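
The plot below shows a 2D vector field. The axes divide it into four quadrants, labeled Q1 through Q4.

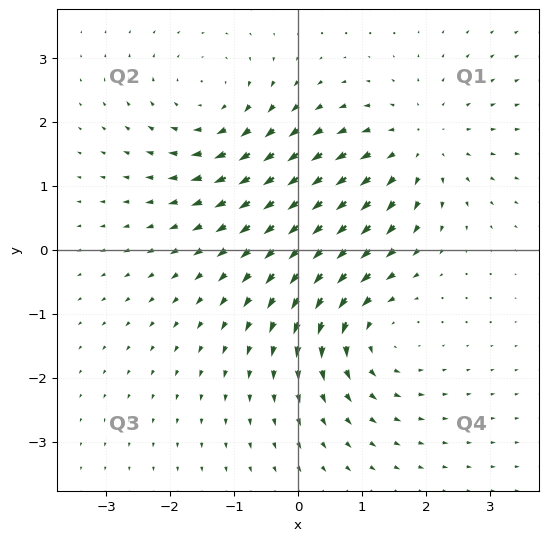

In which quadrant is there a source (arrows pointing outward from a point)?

Q1

The source sits at approximately (1.9, 1.6), which lies in quadrant Q1. The divergence there is about +4, positive as expected for a source.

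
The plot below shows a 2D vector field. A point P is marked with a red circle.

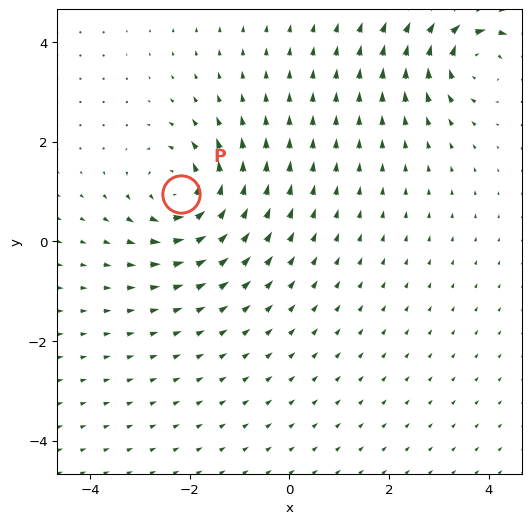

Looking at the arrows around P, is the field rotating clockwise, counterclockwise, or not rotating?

Near P at (-2.2, 0.9) the arrows circulate counterclockwise. The curl (z-component) there is about +5; positive curl means counterclockwise rotation.

counterclockwise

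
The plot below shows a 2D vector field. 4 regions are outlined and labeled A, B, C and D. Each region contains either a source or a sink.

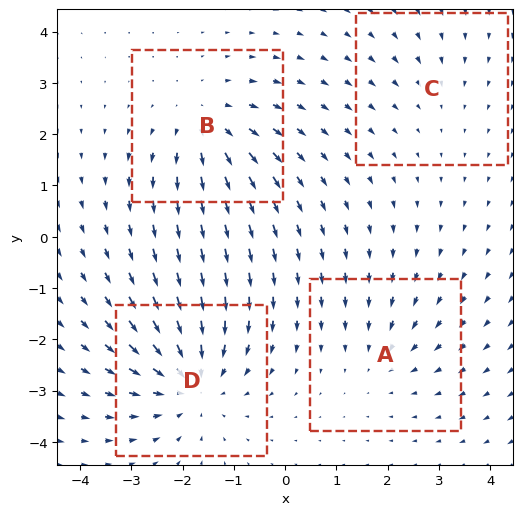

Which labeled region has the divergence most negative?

D

Divergence at each region's feature centre — A: about -3, B: about +4, C: about -2, D: about -6. Region D is most negative.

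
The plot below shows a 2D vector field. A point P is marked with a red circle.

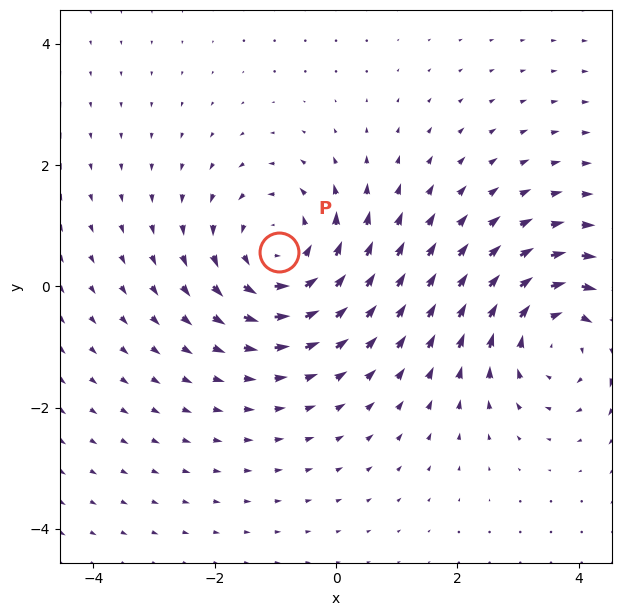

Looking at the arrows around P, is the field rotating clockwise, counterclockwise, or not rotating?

Near P at (-0.9, 0.6) the arrows circulate counterclockwise. The curl (z-component) there is about +4; positive curl means counterclockwise rotation.

counterclockwise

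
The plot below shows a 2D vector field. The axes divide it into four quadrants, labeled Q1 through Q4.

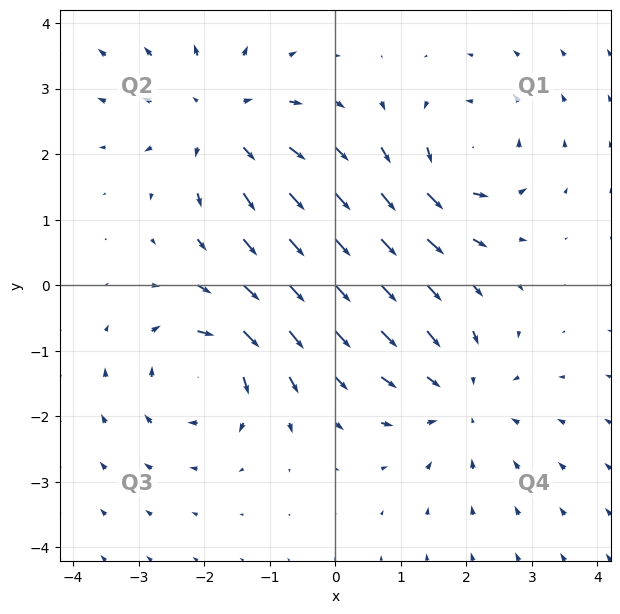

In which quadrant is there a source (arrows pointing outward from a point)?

The source sits at approximately (-1.7, 2.5), which lies in quadrant Q2. The divergence there is about +3, positive as expected for a source.

Q2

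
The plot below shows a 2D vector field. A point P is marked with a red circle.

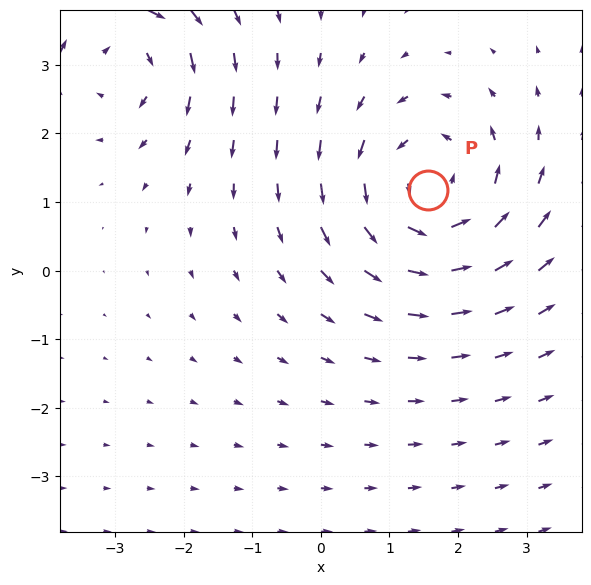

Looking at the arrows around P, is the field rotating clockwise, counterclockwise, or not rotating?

counterclockwise

Near P at (1.6, 1.2) the arrows circulate counterclockwise. The curl (z-component) there is about +5; positive curl means counterclockwise rotation.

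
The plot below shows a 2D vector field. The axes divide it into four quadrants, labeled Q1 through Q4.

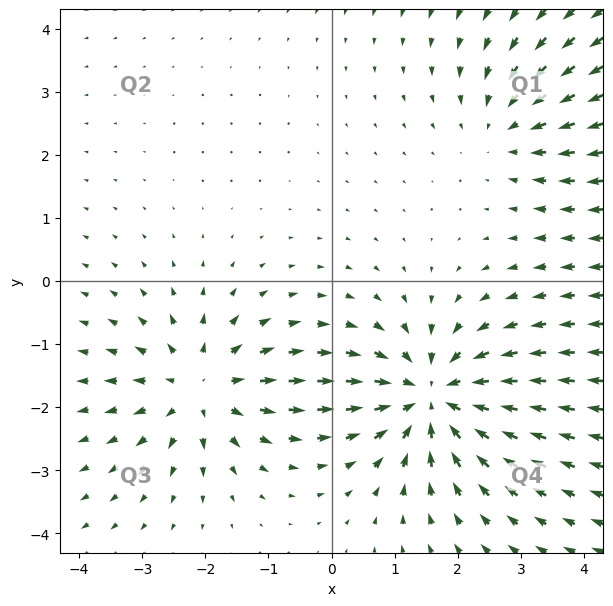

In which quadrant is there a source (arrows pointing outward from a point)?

The source sits at approximately (-2.1, -1.7), which lies in quadrant Q3. The divergence there is about +4, positive as expected for a source.

Q3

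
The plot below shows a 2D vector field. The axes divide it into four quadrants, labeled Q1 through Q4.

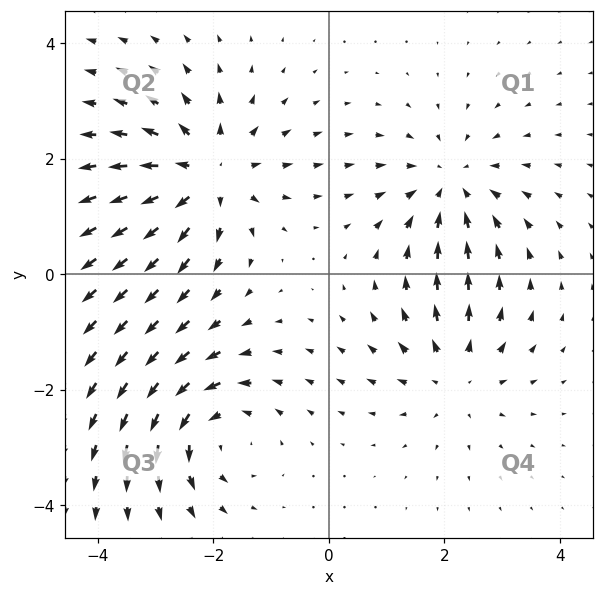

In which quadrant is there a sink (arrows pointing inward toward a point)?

The sink sits at approximately (2.1, 1.5), which lies in quadrant Q1. The divergence there is about -4, negative as expected for a sink.

Q1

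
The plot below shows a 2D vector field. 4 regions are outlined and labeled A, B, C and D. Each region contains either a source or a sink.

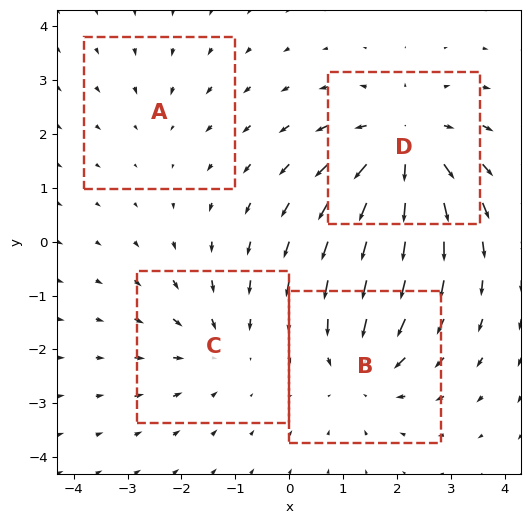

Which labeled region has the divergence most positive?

D

Divergence at each region's feature centre — A: about -2, B: about -4, C: about -3, D: about +6. Region D is most positive.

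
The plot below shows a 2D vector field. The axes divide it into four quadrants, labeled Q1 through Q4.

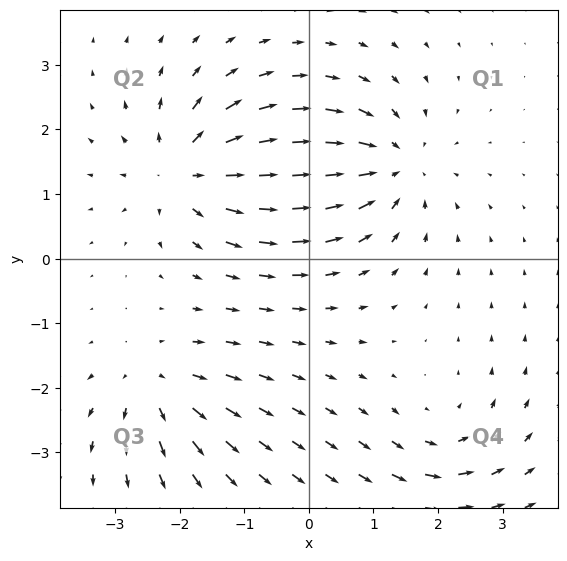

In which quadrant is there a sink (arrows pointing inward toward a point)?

The sink sits at approximately (1.3, 1.4), which lies in quadrant Q1. The divergence there is about -4, negative as expected for a sink.

Q1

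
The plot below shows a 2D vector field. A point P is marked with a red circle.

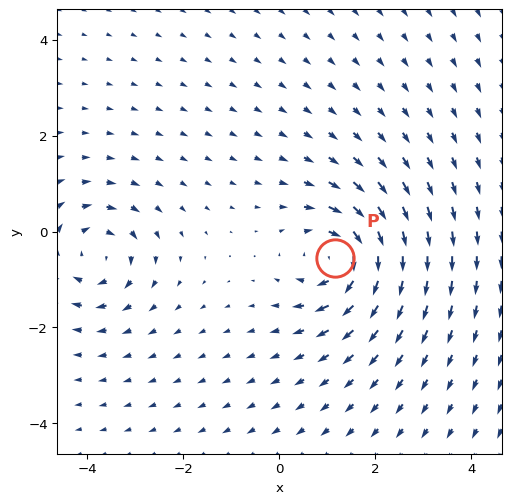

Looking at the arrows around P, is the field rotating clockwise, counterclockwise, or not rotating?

clockwise

Near P at (1.2, -0.5) the arrows circulate clockwise. The curl (z-component) there is about -6; negative curl means clockwise rotation.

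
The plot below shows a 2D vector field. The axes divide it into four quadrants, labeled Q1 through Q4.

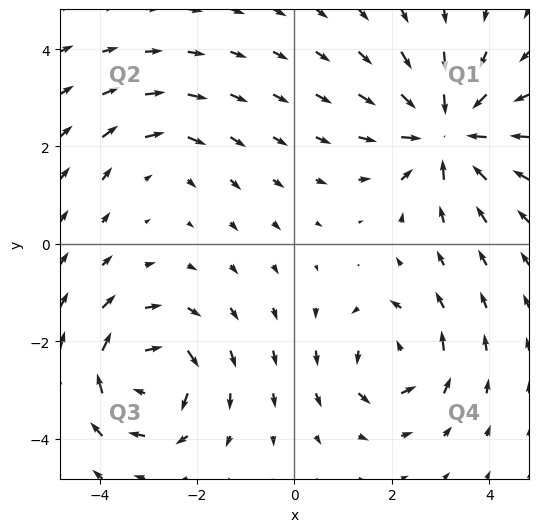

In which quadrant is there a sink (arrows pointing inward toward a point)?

The sink sits at approximately (3.1, 2.3), which lies in quadrant Q1. The divergence there is about -5, negative as expected for a sink.

Q1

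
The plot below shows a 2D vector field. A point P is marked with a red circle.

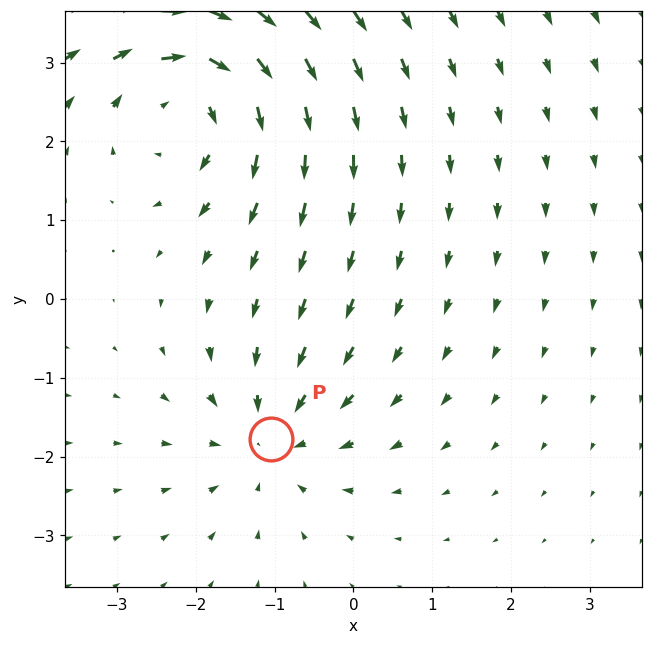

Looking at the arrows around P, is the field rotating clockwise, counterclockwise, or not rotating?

Near P at (-1.0, -1.8) the arrows show no circulation. The curl there is ≈0.

not rotating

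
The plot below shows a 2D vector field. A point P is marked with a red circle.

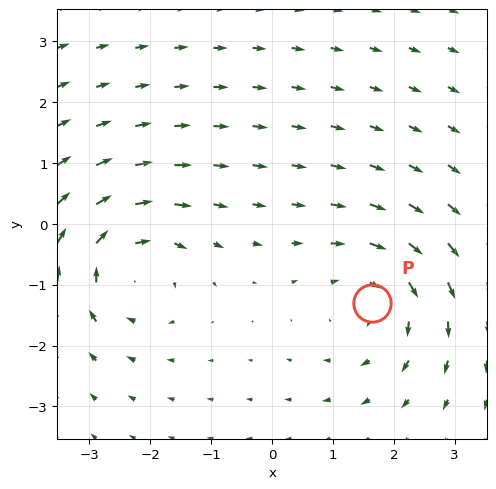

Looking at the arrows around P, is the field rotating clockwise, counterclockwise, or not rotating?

Near P at (1.6, -1.3) the arrows circulate clockwise. The curl (z-component) there is about -4; negative curl means clockwise rotation.

clockwise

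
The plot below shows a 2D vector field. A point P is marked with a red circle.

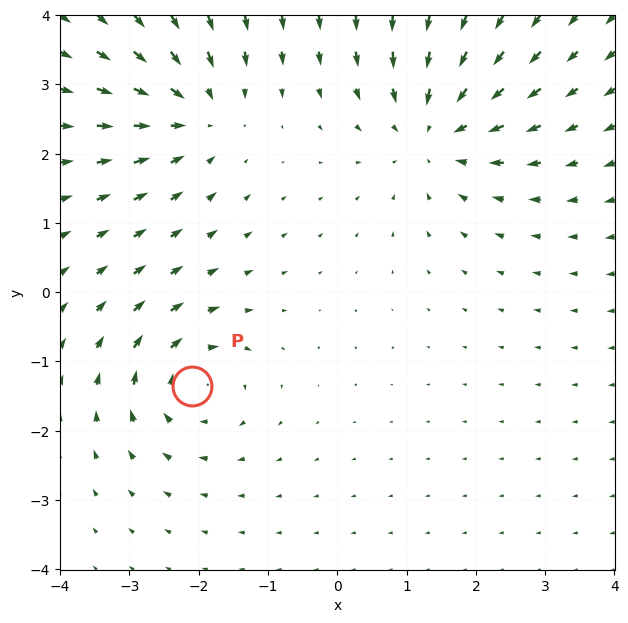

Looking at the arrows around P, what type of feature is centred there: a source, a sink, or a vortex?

At P (-2.1, -1.4) the arrows circulate clockwise. Divergence ≈0, curl about -4 — near-zero divergence with nonzero curl is a vortex.

vortex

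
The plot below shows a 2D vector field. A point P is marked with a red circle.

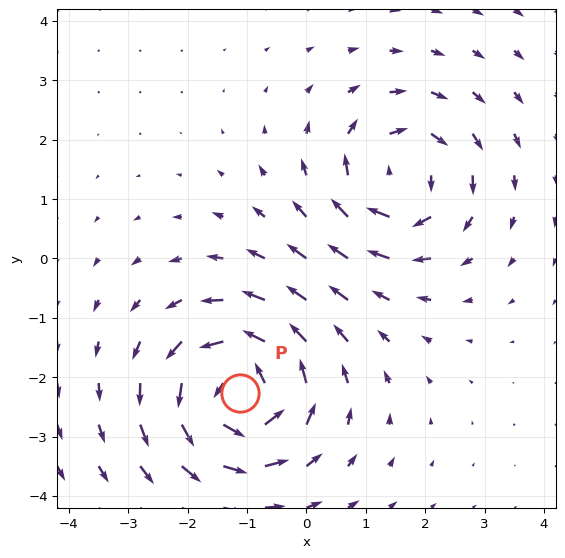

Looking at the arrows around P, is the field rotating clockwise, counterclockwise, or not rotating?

counterclockwise

Near P at (-1.1, -2.3) the arrows circulate counterclockwise. The curl (z-component) there is about +5; positive curl means counterclockwise rotation.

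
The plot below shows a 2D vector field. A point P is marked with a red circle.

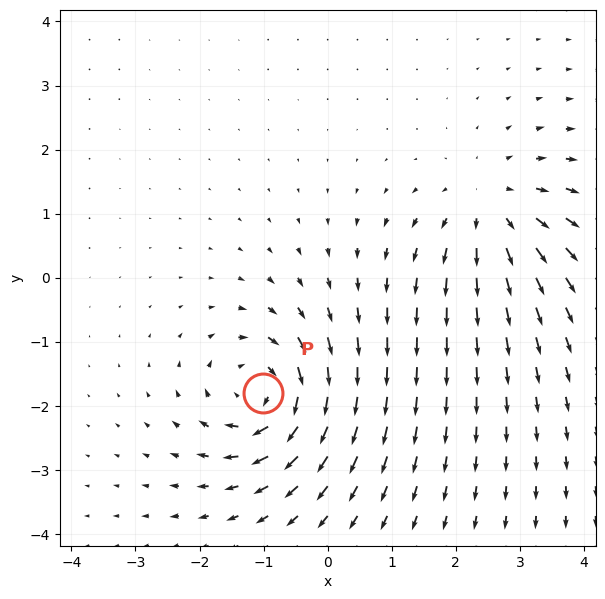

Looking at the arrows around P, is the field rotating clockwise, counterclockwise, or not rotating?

clockwise

Near P at (-1.0, -1.8) the arrows circulate clockwise. The curl (z-component) there is about -5; negative curl means clockwise rotation.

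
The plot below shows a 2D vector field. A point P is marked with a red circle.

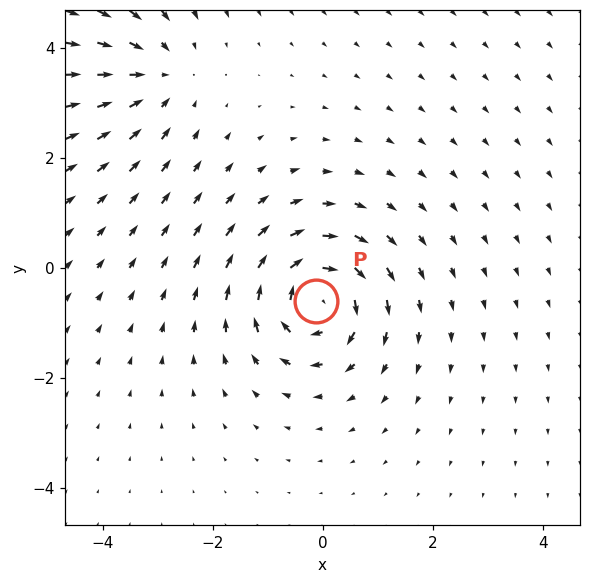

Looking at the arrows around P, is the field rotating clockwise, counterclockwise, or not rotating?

Near P at (-0.1, -0.6) the arrows circulate clockwise. The curl (z-component) there is about -6; negative curl means clockwise rotation.

clockwise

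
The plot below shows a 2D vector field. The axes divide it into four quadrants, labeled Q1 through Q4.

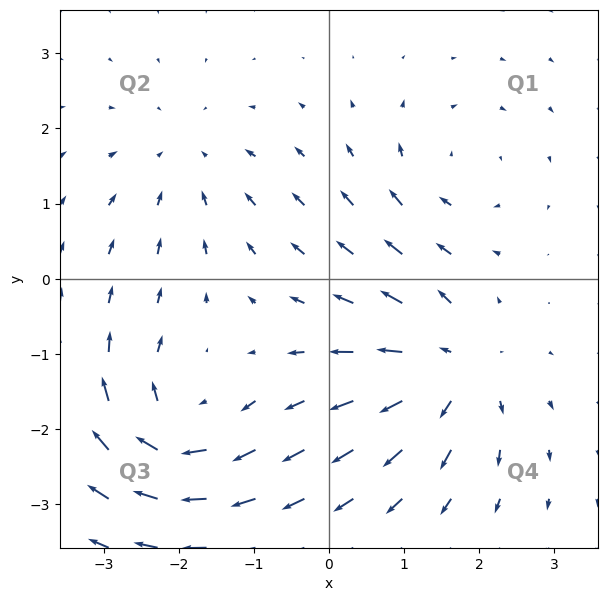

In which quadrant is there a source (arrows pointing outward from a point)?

Q4

The source sits at approximately (1.6, -1.2), which lies in quadrant Q4. The divergence there is about +6, positive as expected for a source.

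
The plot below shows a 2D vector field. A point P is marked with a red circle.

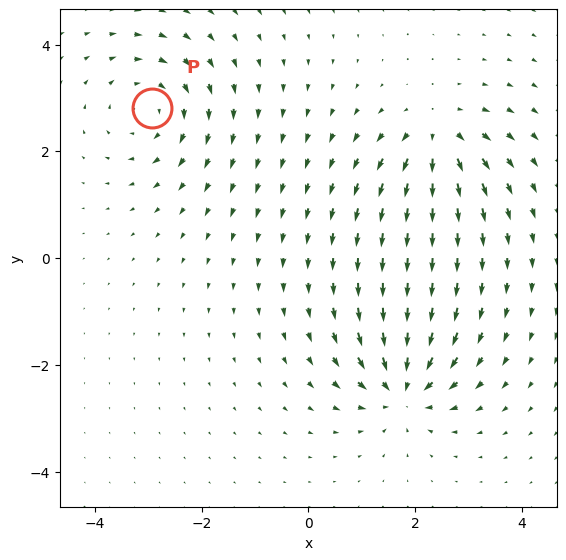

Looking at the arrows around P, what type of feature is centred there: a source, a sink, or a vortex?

vortex

At P (-2.9, 2.8) the arrows circulate clockwise. Divergence ≈0, curl about -5 — near-zero divergence with nonzero curl is a vortex.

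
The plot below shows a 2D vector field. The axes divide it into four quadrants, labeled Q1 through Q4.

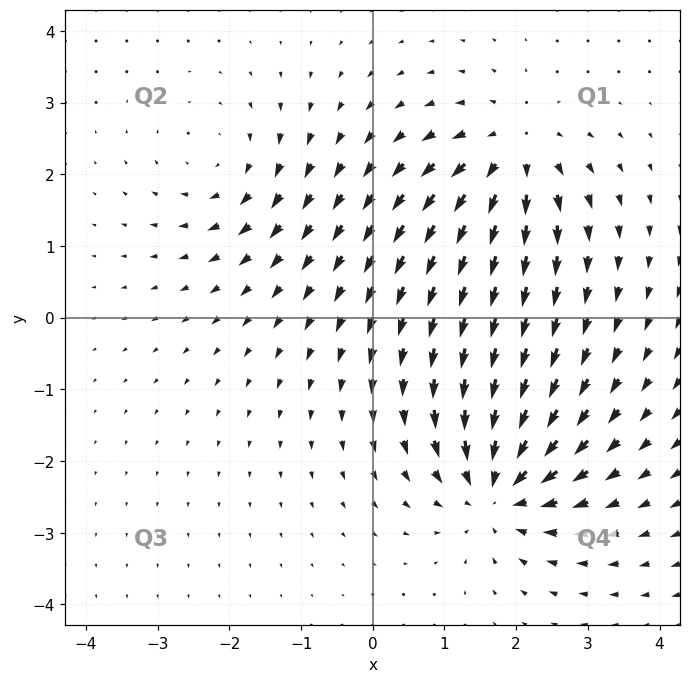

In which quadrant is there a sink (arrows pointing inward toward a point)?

Q4

The sink sits at approximately (1.7, -2.4), which lies in quadrant Q4. The divergence there is about -6, negative as expected for a sink.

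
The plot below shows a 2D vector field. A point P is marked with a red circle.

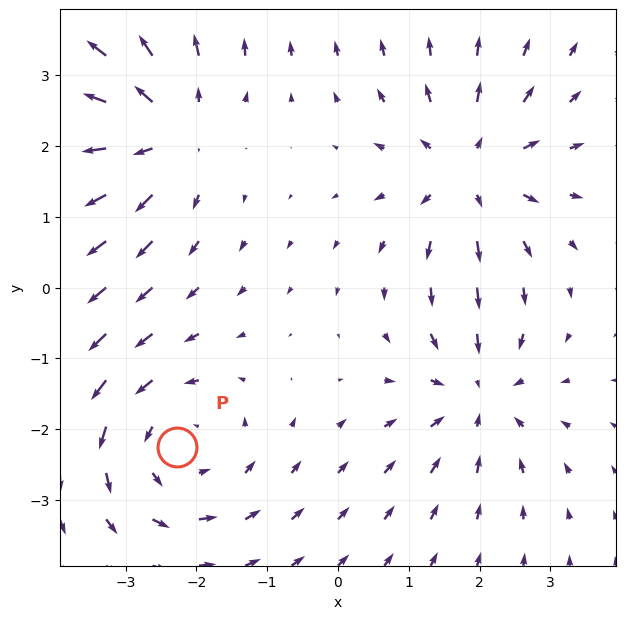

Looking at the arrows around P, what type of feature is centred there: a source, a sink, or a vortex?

vortex

At P (-2.3, -2.3) the arrows circulate counterclockwise. Divergence ≈0, curl about +3 — near-zero divergence with nonzero curl is a vortex.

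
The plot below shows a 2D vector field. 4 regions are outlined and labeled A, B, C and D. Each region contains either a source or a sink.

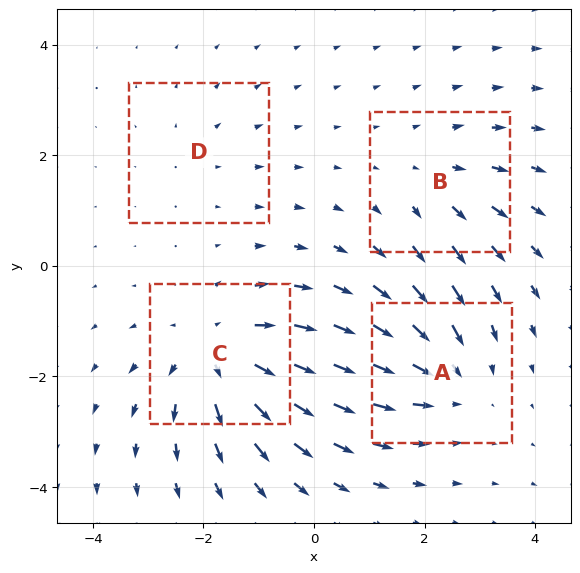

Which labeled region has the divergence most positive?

Divergence at each region's feature centre — A: about -4, B: about +3, C: about +5, D: about +2. Region C is most positive.

C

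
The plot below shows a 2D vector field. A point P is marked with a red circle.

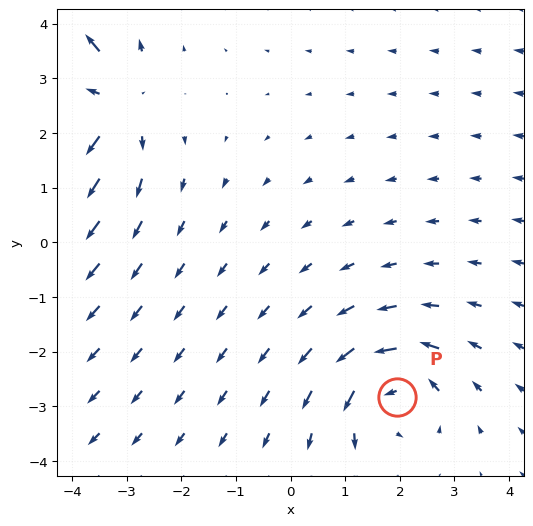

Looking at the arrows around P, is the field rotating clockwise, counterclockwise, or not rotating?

counterclockwise

Near P at (2.0, -2.8) the arrows circulate counterclockwise. The curl (z-component) there is about +4; positive curl means counterclockwise rotation.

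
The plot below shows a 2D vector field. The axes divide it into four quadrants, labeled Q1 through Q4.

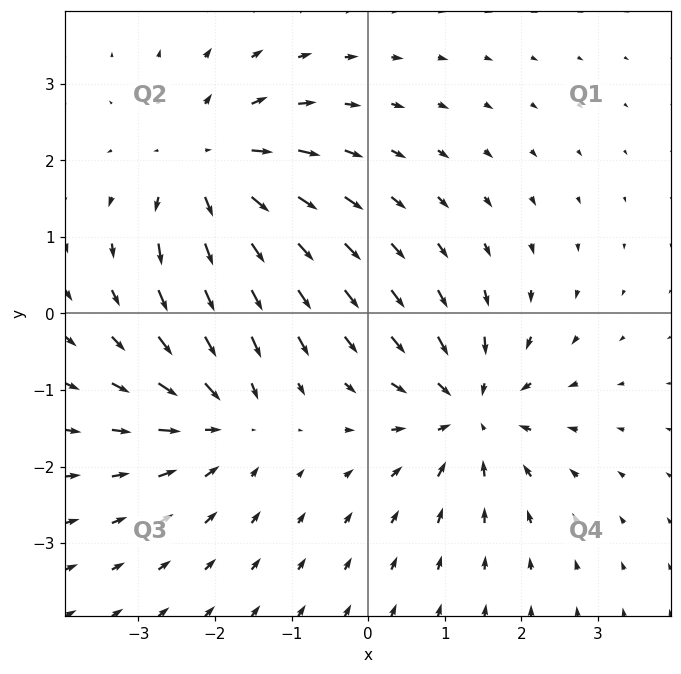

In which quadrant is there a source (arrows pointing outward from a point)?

The source sits at approximately (-2.1, 1.9), which lies in quadrant Q2. The divergence there is about +5, positive as expected for a source.

Q2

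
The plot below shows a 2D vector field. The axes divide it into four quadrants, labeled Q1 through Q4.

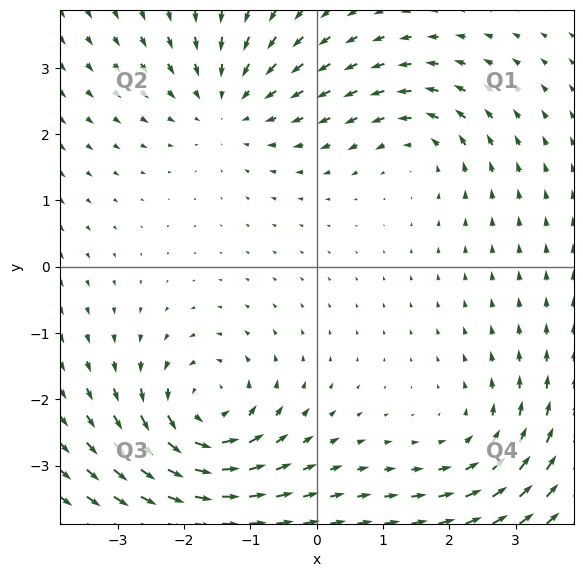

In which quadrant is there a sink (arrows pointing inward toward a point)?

The sink sits at approximately (-1.3, 2.5), which lies in quadrant Q2. The divergence there is about -3, negative as expected for a sink.

Q2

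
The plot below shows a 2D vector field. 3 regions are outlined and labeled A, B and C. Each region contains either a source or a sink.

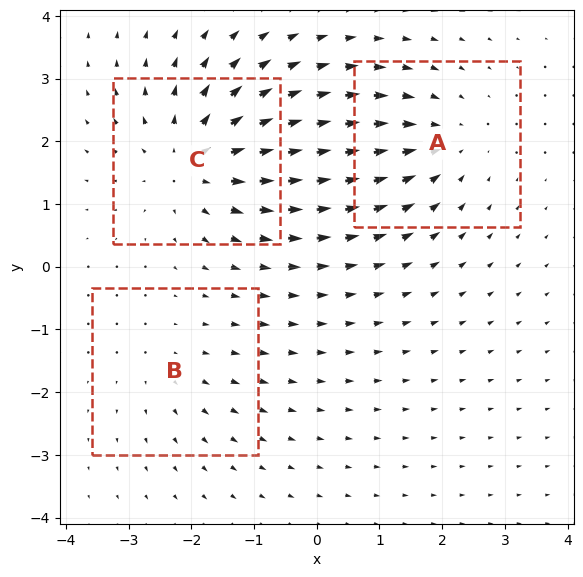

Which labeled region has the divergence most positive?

Divergence at each region's feature centre — A: about -3, B: about +2, C: about +4. Region C is most positive.

C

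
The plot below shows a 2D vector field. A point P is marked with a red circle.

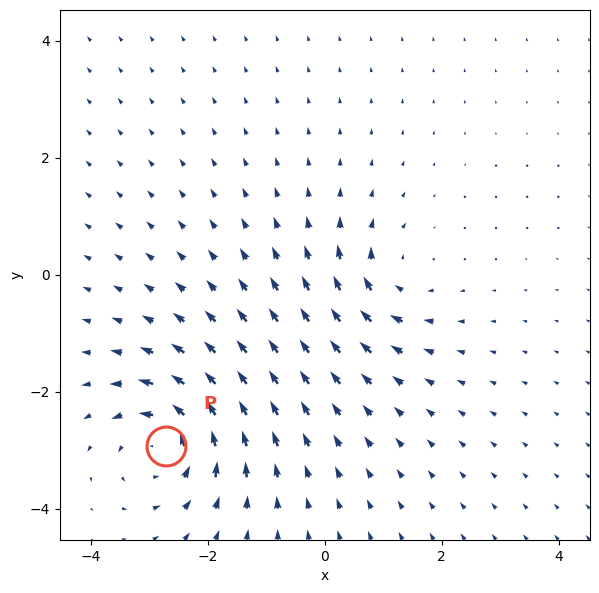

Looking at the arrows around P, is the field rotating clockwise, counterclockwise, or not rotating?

Near P at (-2.7, -2.9) the arrows circulate counterclockwise. The curl (z-component) there is about +6; positive curl means counterclockwise rotation.

counterclockwise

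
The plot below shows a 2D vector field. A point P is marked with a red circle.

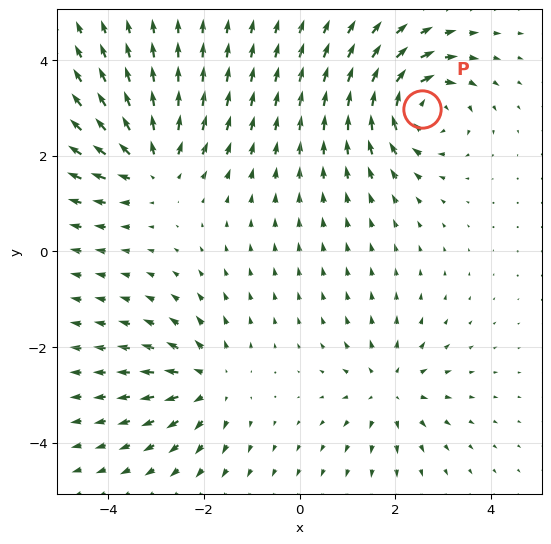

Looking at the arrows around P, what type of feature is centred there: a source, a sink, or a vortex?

vortex

At P (2.6, 3.0) the arrows circulate clockwise. Divergence ≈0, curl about -6 — near-zero divergence with nonzero curl is a vortex.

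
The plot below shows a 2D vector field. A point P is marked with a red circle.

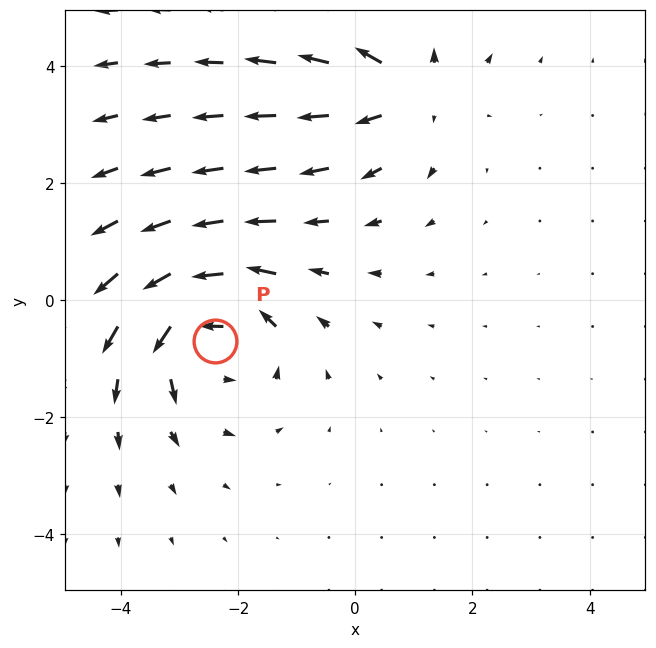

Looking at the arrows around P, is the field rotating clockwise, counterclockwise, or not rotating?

Near P at (-2.4, -0.7) the arrows circulate counterclockwise. The curl (z-component) there is about +5; positive curl means counterclockwise rotation.

counterclockwise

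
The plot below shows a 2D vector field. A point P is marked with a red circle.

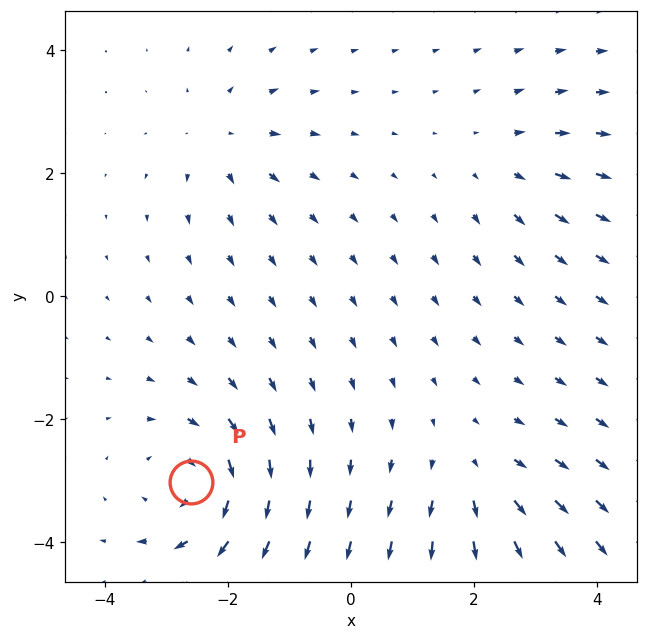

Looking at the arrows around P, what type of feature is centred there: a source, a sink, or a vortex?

At P (-2.6, -3.0) the arrows circulate clockwise. Divergence ≈0, curl about -5 — near-zero divergence with nonzero curl is a vortex.

vortex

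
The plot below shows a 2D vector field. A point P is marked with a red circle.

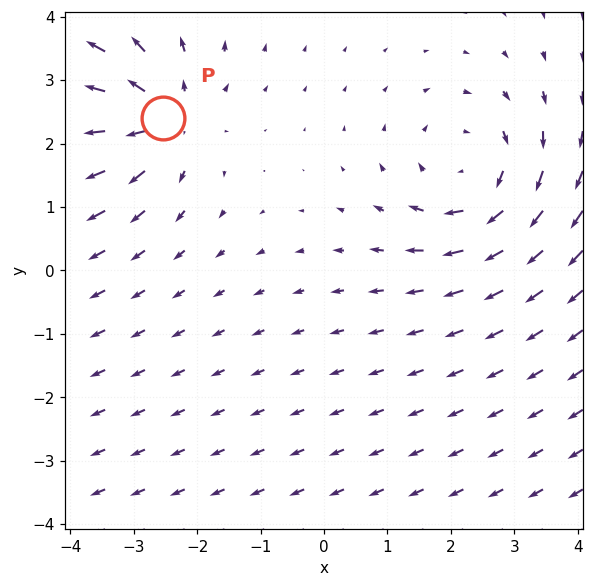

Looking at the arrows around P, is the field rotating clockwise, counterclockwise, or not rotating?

Near P at (-2.5, 2.4) the arrows show no circulation. The curl there is ≈0.

not rotating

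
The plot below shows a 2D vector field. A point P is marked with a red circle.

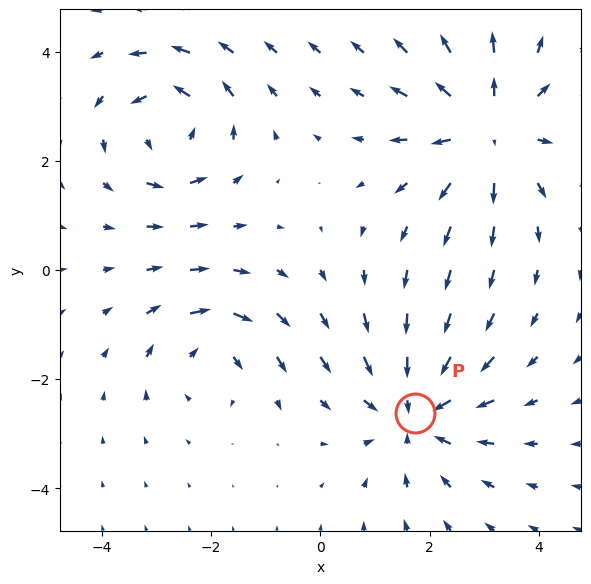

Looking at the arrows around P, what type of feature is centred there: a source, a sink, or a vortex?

sink

At P (1.7, -2.6) the arrows converge inward. Divergence about -4, curl ≈0 — negative divergence with near-zero curl is a sink.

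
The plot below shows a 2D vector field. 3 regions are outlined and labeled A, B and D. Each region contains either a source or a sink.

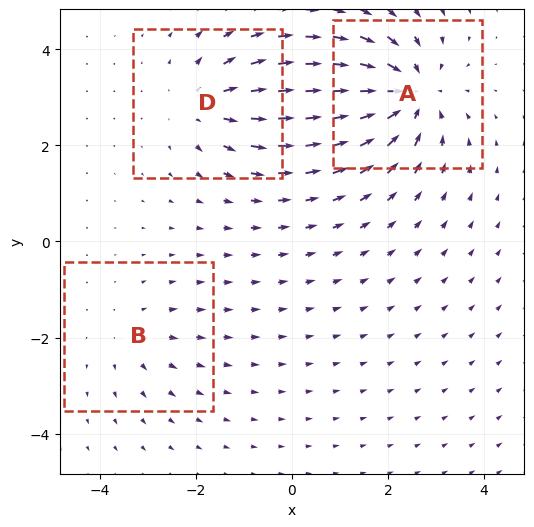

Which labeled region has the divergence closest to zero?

B

Divergence at each region's feature centre — A: about -5, B: about +2, D: about +3. Region B is closest to zero.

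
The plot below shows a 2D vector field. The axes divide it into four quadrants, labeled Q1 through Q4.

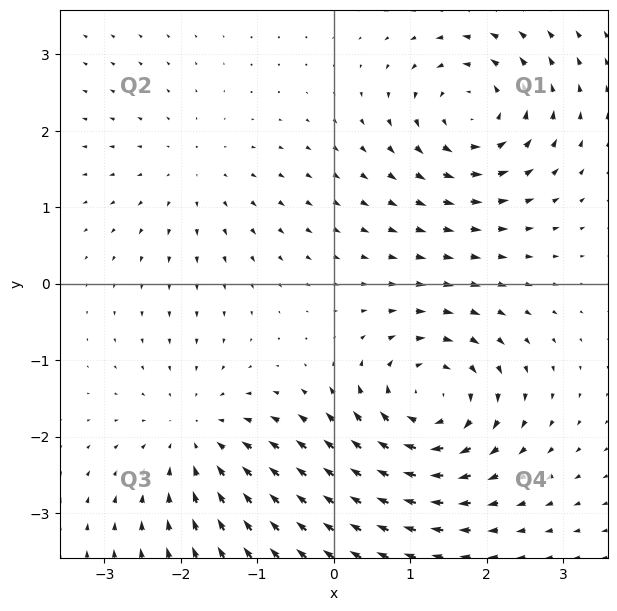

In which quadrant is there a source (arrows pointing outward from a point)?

Q2

The source sits at approximately (-1.8, 1.5), which lies in quadrant Q2. The divergence there is about +2, positive as expected for a source.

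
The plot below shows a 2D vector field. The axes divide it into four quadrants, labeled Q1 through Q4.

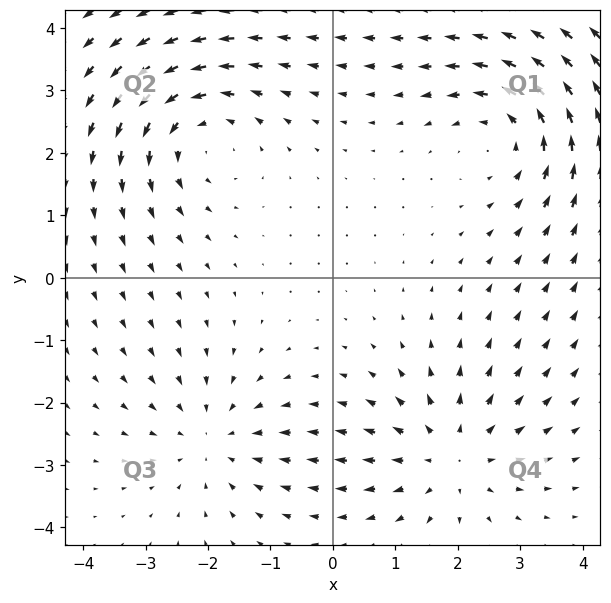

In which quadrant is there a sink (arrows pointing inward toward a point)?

Q3

The sink sits at approximately (-1.9, -2.6), which lies in quadrant Q3. The divergence there is about -3, negative as expected for a sink.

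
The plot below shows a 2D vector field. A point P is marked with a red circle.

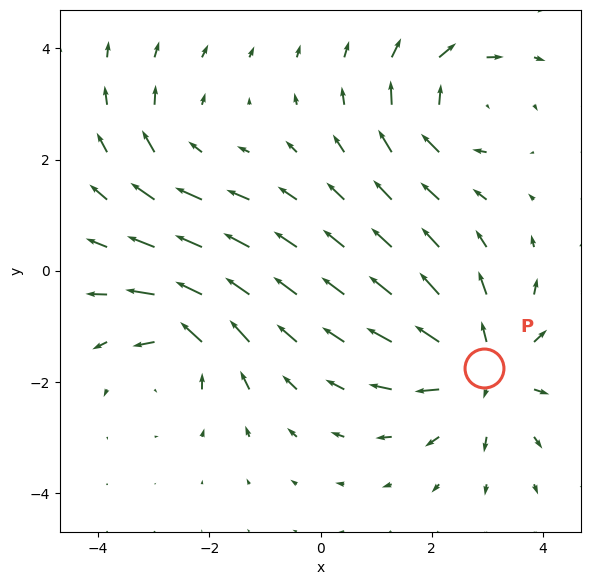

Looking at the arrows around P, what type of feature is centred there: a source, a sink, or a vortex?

source

At P (2.9, -1.8) the arrows spread outward. Divergence about +4, curl ≈0 — positive divergence with near-zero curl is a source.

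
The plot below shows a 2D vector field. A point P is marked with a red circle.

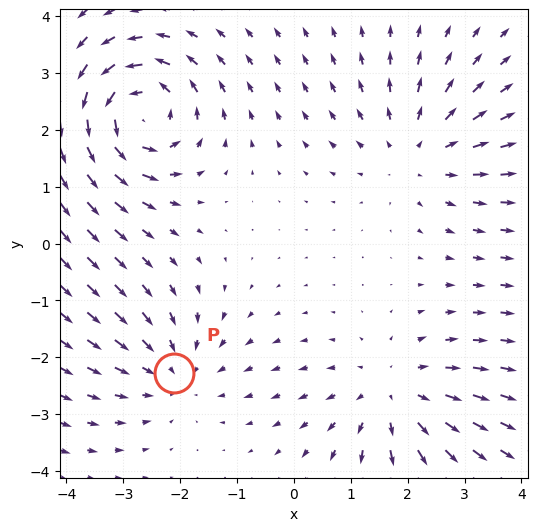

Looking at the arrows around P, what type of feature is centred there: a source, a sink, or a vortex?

At P (-2.1, -2.3) the arrows converge inward. Divergence about -3, curl ≈0 — negative divergence with near-zero curl is a sink.

sink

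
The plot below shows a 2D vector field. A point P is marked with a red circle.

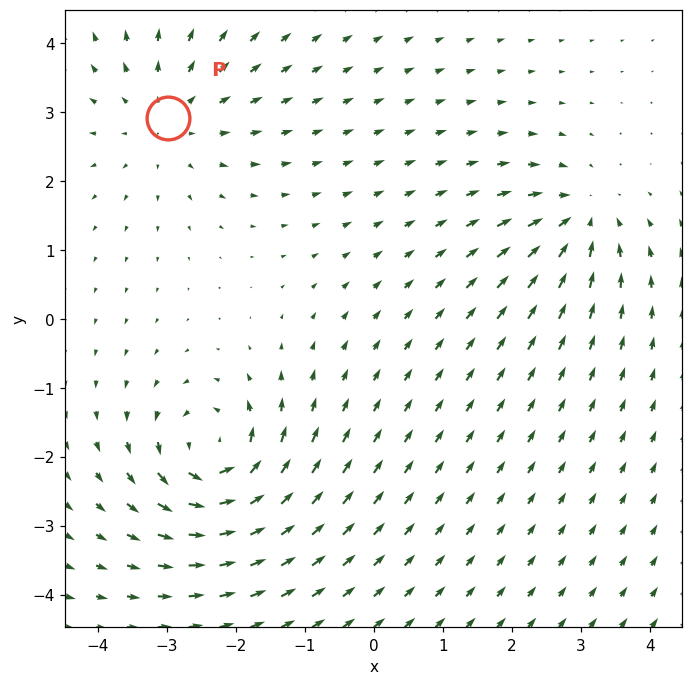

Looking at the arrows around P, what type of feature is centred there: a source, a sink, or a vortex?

At P (-3.0, 2.9) the arrows spread outward. Divergence about +3, curl ≈0 — positive divergence with near-zero curl is a source.

source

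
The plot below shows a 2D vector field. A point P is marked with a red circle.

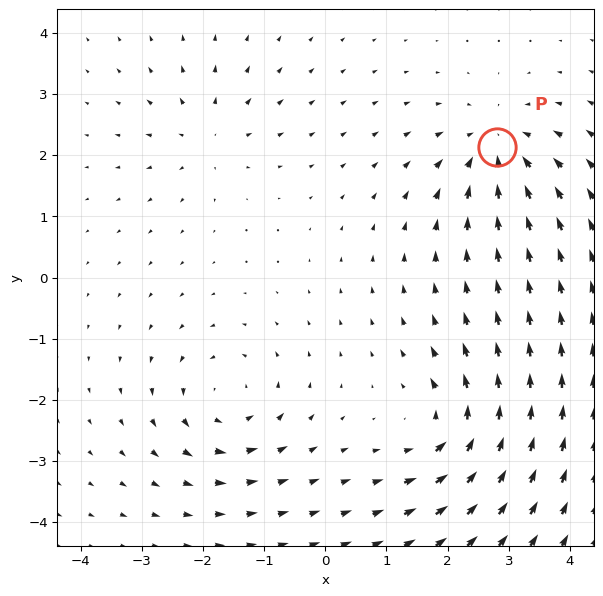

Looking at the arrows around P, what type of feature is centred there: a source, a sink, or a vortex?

sink

At P (2.8, 2.1) the arrows converge inward. Divergence about -5, curl ≈0 — negative divergence with near-zero curl is a sink.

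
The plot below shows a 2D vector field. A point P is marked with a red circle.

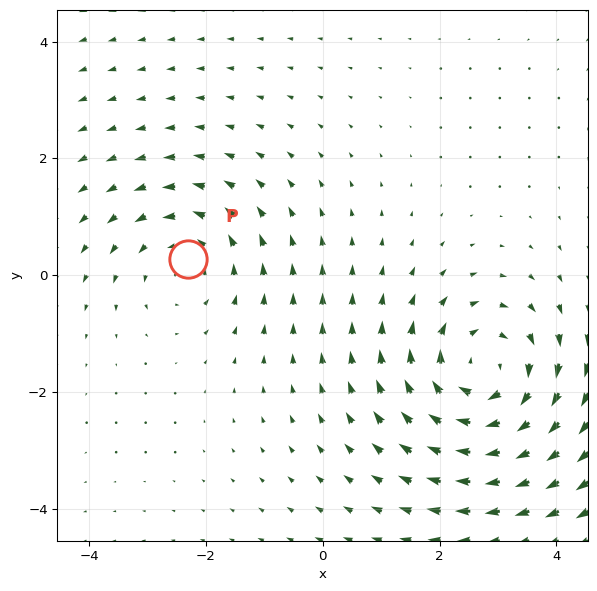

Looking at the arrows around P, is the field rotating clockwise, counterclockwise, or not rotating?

counterclockwise

Near P at (-2.3, 0.3) the arrows circulate counterclockwise. The curl (z-component) there is about +3; positive curl means counterclockwise rotation.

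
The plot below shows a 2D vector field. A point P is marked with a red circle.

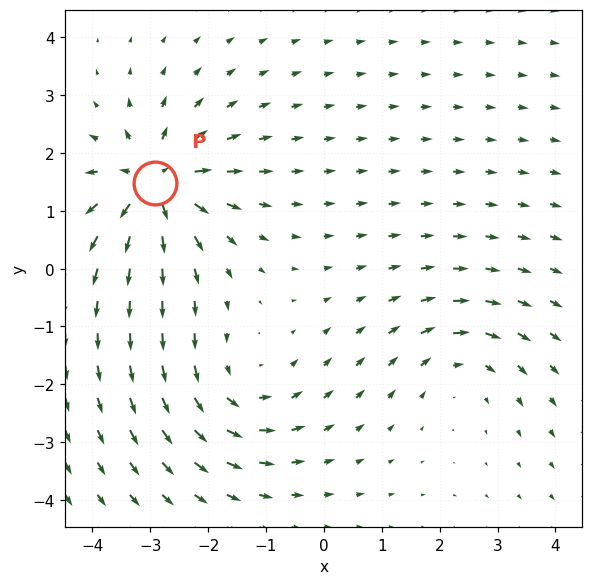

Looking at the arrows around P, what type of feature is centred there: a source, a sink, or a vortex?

At P (-2.9, 1.5) the arrows spread outward. Divergence about +6, curl ≈0 — positive divergence with near-zero curl is a source.

source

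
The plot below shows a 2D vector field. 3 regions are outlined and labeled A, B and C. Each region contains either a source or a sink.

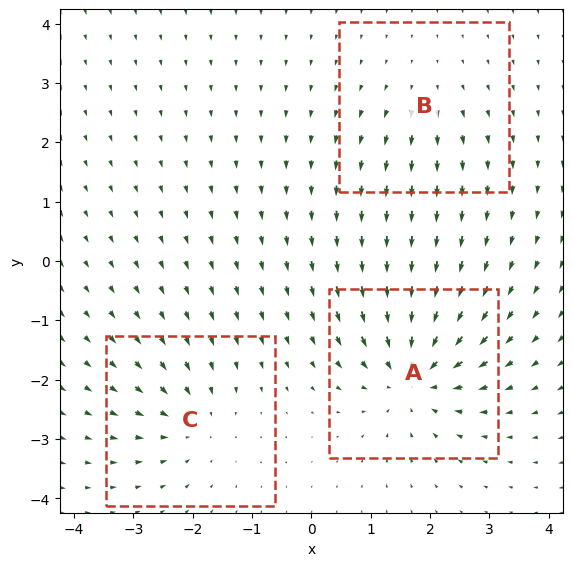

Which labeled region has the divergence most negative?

Divergence at each region's feature centre — A: about -6, B: about +2, C: about -4. Region A is most negative.

A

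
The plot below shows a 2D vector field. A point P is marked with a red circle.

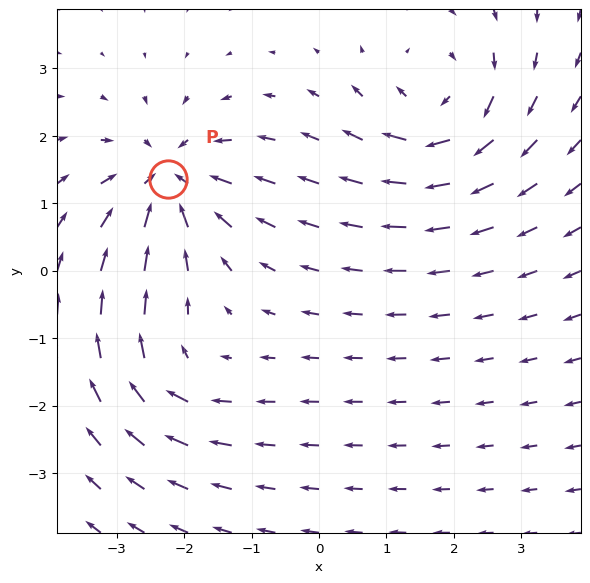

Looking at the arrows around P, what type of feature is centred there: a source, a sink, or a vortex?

sink

At P (-2.2, 1.4) the arrows converge inward. Divergence about -6, curl ≈0 — negative divergence with near-zero curl is a sink.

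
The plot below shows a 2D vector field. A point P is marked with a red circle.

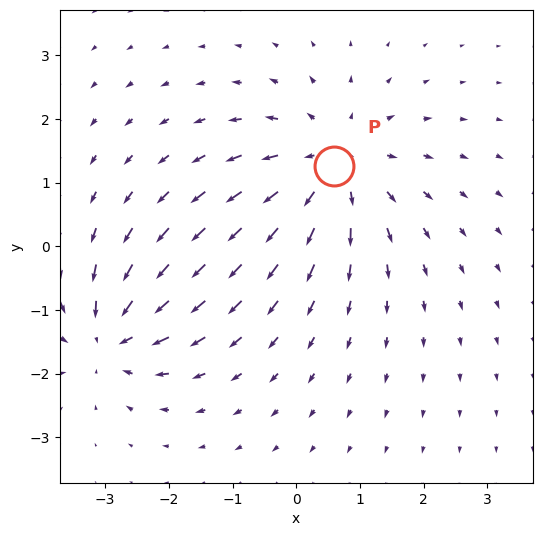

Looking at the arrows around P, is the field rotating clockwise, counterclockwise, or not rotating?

Near P at (0.6, 1.3) the arrows show no circulation. The curl there is ≈0.

not rotating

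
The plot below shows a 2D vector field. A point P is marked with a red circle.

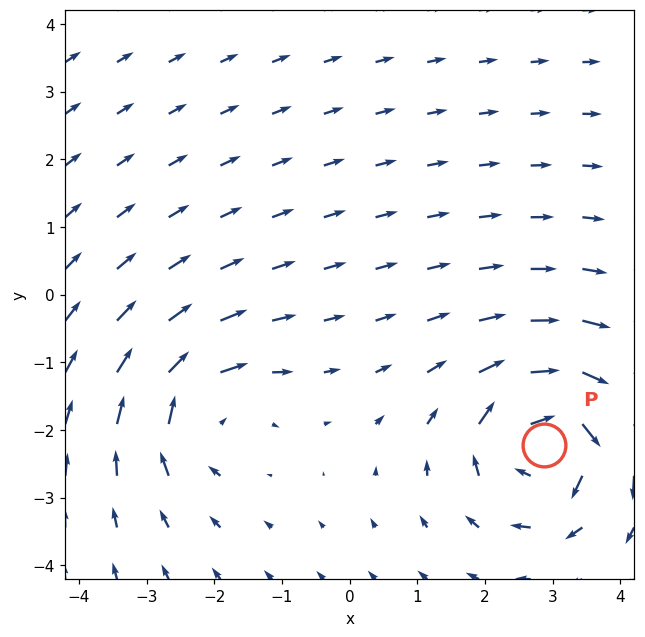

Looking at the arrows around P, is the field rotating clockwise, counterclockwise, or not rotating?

clockwise

Near P at (2.9, -2.2) the arrows circulate clockwise. The curl (z-component) there is about -6; negative curl means clockwise rotation.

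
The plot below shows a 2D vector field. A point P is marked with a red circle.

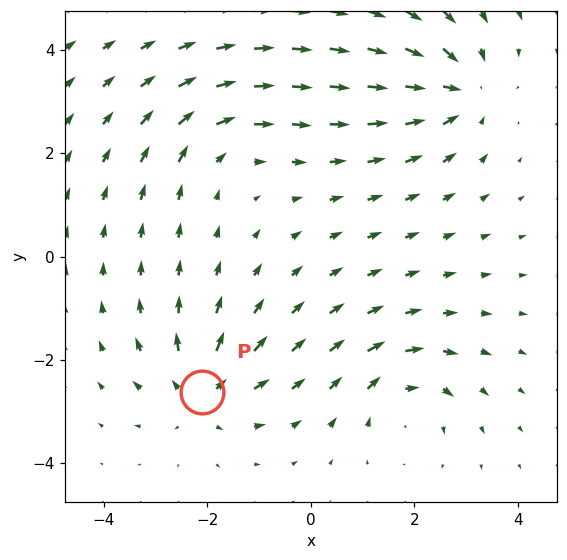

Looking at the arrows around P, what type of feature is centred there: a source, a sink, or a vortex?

source

At P (-2.1, -2.6) the arrows spread outward. Divergence about +5, curl ≈0 — positive divergence with near-zero curl is a source.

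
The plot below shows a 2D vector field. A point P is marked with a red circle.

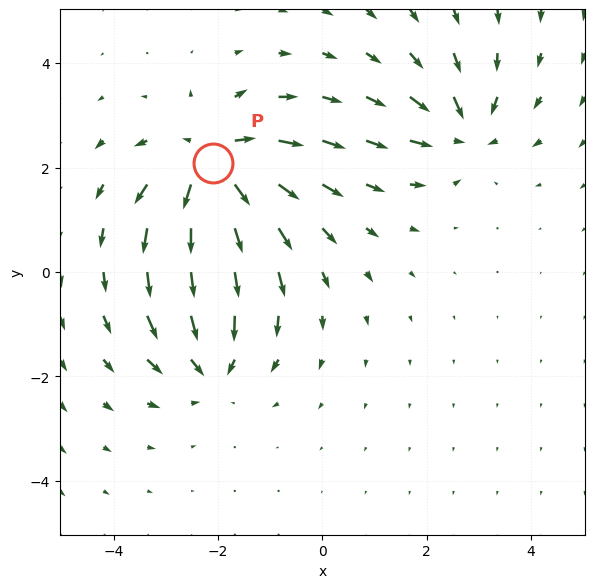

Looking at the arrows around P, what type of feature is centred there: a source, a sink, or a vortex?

source

At P (-2.1, 2.1) the arrows spread outward. Divergence about +5, curl ≈0 — positive divergence with near-zero curl is a source.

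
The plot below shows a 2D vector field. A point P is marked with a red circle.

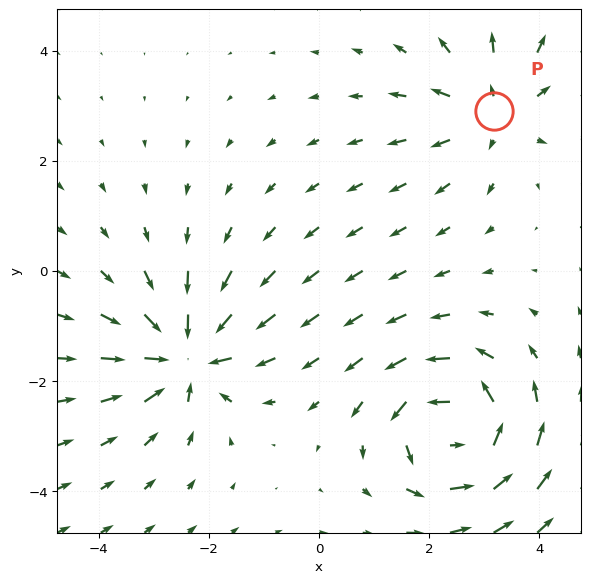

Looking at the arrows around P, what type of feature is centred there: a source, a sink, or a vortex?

At P (3.2, 2.9) the arrows spread outward. Divergence about +3, curl ≈0 — positive divergence with near-zero curl is a source.

source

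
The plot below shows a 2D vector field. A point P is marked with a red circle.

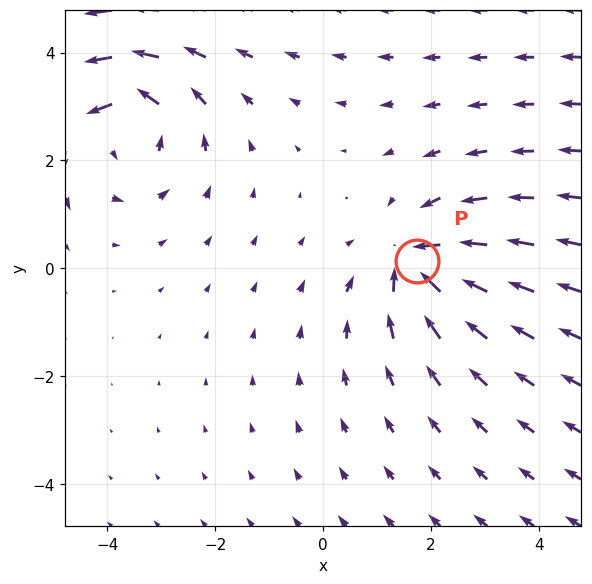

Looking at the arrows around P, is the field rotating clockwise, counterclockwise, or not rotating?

not rotating

Near P at (1.7, 0.1) the arrows show no circulation. The curl there is ≈0.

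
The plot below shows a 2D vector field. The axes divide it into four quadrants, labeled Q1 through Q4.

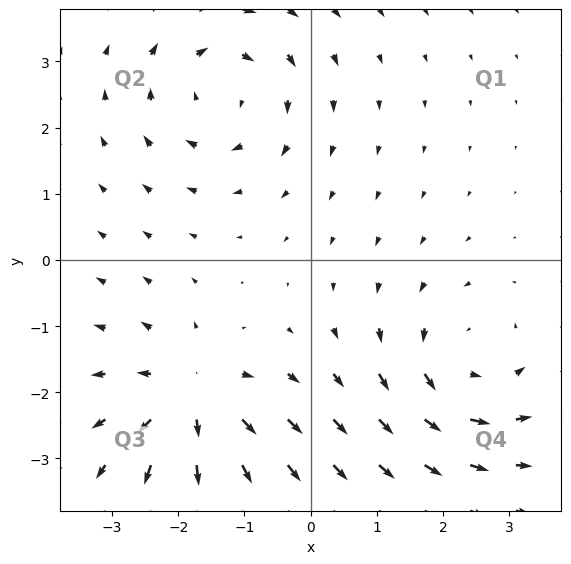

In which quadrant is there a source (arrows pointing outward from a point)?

The source sits at approximately (-1.8, -2.1), which lies in quadrant Q3. The divergence there is about +4, positive as expected for a source.

Q3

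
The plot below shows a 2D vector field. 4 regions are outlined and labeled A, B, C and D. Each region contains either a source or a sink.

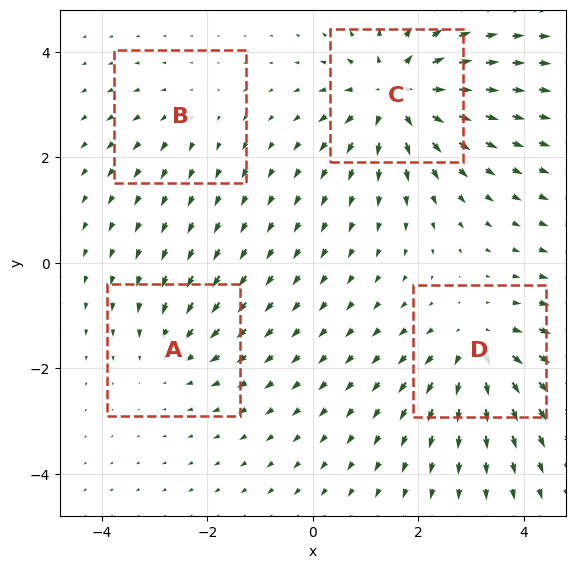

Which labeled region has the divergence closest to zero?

Divergence at each region's feature centre — A: about -3, B: about +2, C: about +7, D: about +5. Region B is closest to zero.

B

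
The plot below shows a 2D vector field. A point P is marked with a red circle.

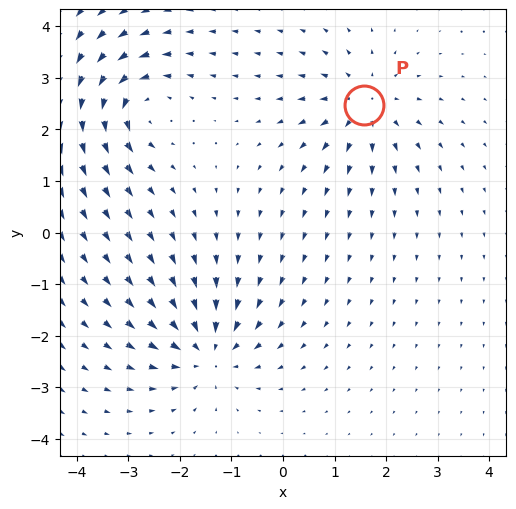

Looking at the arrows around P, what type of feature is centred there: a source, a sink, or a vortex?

source

At P (1.6, 2.5) the arrows spread outward. Divergence about +5, curl ≈0 — positive divergence with near-zero curl is a source.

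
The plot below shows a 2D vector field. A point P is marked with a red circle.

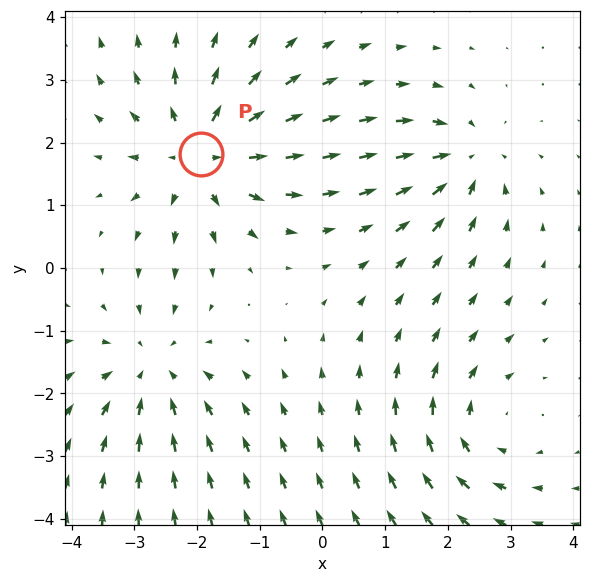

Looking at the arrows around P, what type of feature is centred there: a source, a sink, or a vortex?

At P (-1.9, 1.8) the arrows spread outward. Divergence about +5, curl ≈0 — positive divergence with near-zero curl is a source.

source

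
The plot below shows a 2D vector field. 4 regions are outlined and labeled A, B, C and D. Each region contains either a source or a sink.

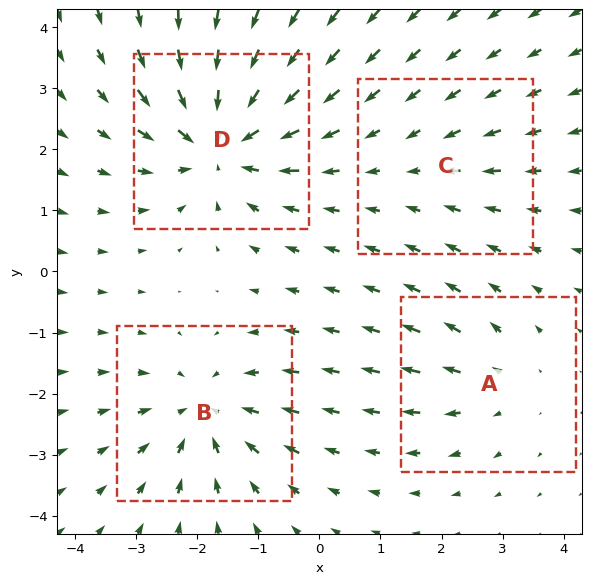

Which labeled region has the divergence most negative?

Divergence at each region's feature centre — A: about +3, B: about -5, C: about -2, D: about -7. Region D is most negative.

D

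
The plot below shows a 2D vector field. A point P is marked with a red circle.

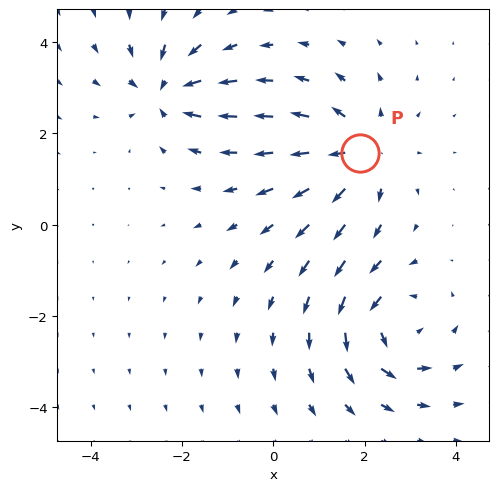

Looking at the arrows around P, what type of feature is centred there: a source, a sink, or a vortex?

At P (1.9, 1.6) the arrows spread outward. Divergence about +4, curl ≈0 — positive divergence with near-zero curl is a source.

source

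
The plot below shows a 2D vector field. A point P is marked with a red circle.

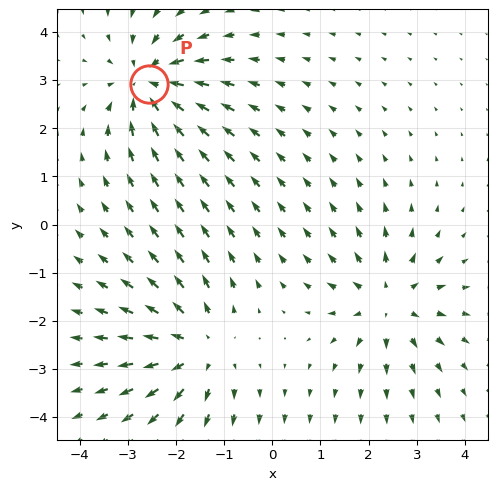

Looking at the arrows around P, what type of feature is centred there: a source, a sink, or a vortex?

At P (-2.6, 2.9) the arrows converge inward. Divergence about -6, curl ≈0 — negative divergence with near-zero curl is a sink.

sink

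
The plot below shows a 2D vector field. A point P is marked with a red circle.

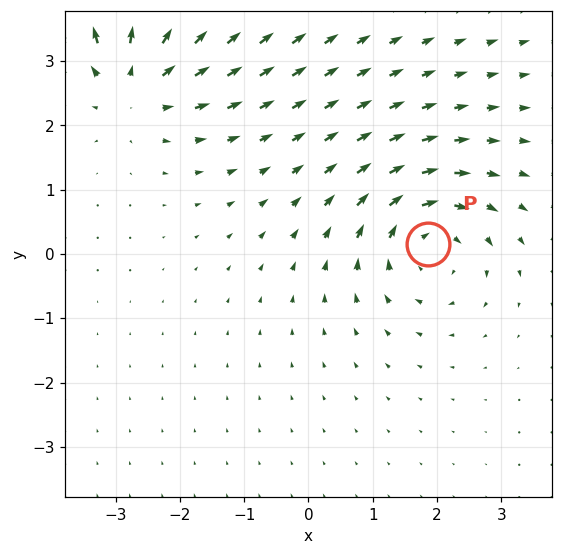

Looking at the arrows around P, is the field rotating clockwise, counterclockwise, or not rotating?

Near P at (1.9, 0.2) the arrows circulate clockwise. The curl (z-component) there is about -4; negative curl means clockwise rotation.

clockwise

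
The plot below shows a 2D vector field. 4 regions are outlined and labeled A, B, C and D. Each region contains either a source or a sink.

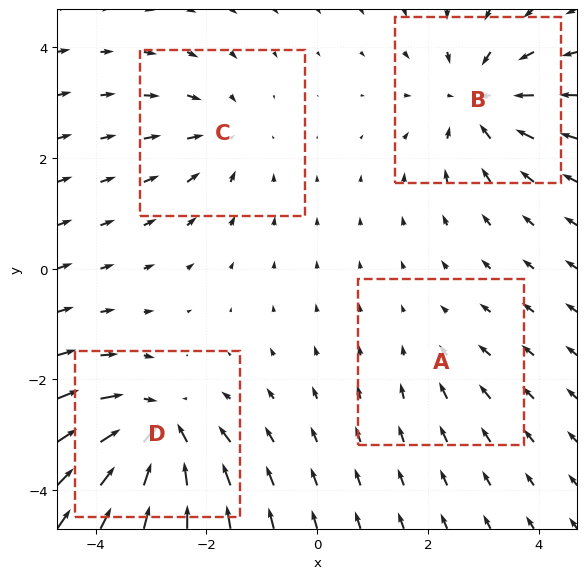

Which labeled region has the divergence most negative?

D

Divergence at each region's feature centre — A: about -2, B: about -5, C: about -3, D: about -7. Region D is most negative.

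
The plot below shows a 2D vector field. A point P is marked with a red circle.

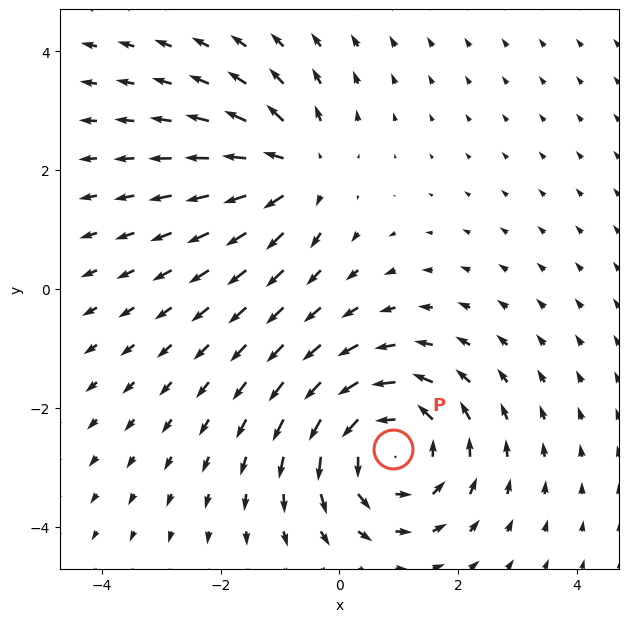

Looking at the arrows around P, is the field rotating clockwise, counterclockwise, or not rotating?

counterclockwise

Near P at (0.9, -2.7) the arrows circulate counterclockwise. The curl (z-component) there is about +4; positive curl means counterclockwise rotation.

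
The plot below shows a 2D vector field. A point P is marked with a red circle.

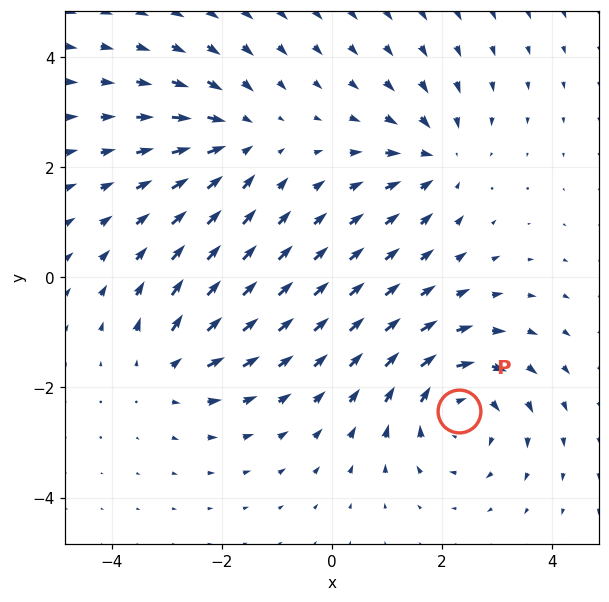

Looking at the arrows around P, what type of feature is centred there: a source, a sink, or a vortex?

vortex

At P (2.3, -2.4) the arrows circulate clockwise. Divergence ≈0, curl about -5 — near-zero divergence with nonzero curl is a vortex.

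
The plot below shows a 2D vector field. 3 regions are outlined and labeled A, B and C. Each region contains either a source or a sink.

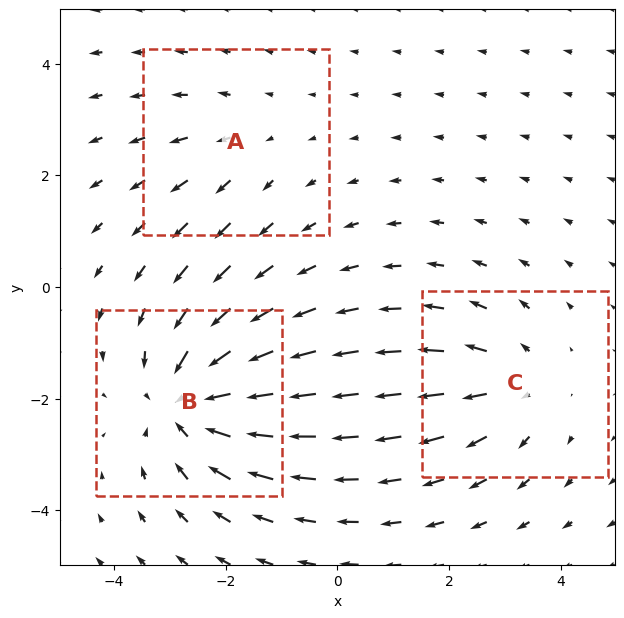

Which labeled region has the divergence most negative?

Divergence at each region's feature centre — A: about +2, B: about -4, C: about +3. Region B is most negative.

B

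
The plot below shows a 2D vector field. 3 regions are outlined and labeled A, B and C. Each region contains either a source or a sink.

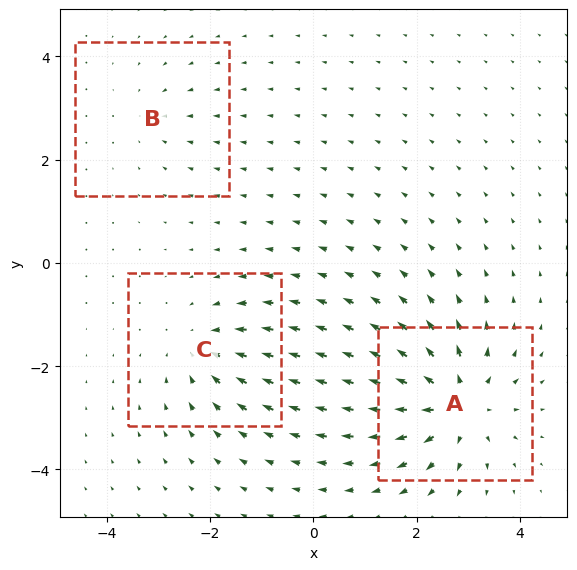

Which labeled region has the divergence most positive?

A

Divergence at each region's feature centre — A: about +5, B: about -2, C: about -3. Region A is most positive.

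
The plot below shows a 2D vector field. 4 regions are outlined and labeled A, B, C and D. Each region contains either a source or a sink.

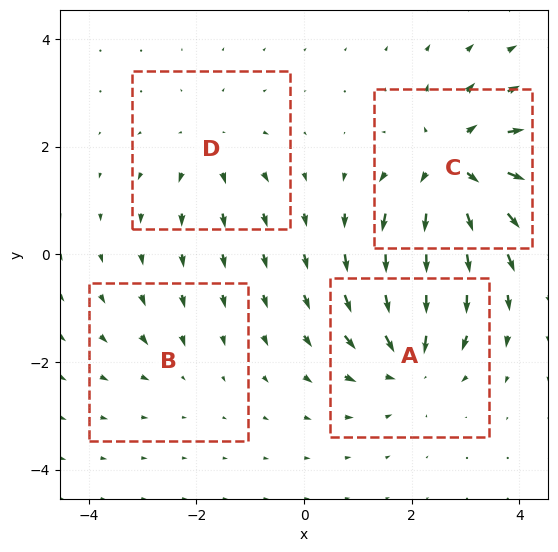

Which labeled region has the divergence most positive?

C

Divergence at each region's feature centre — A: about -5, B: about -2, C: about +7, D: about +3. Region C is most positive.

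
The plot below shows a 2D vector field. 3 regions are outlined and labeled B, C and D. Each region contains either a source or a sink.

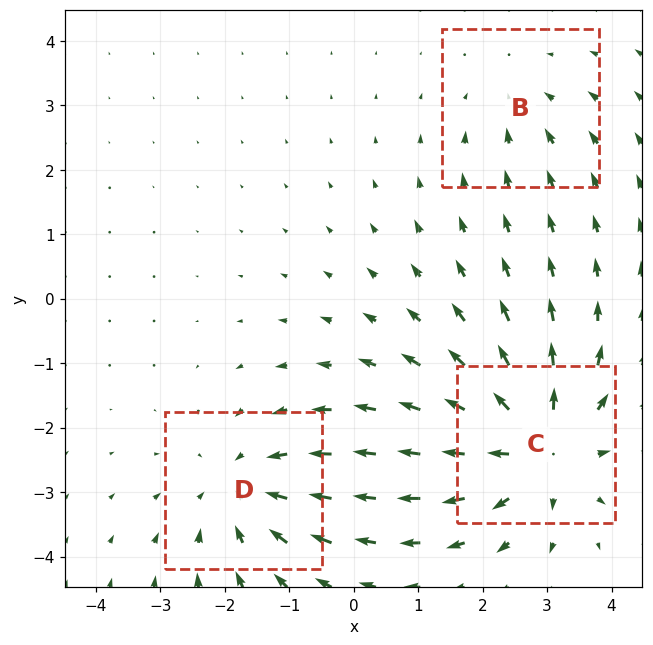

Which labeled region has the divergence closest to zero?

Divergence at each region's feature centre — B: about -2, C: about +4, D: about -3. Region B is closest to zero.

B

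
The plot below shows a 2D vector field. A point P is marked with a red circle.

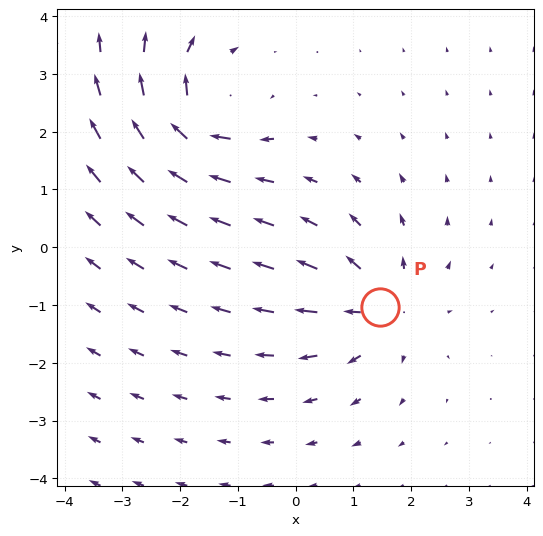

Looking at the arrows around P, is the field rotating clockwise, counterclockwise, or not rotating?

Near P at (1.5, -1.0) the arrows show no circulation. The curl there is ≈0.

not rotating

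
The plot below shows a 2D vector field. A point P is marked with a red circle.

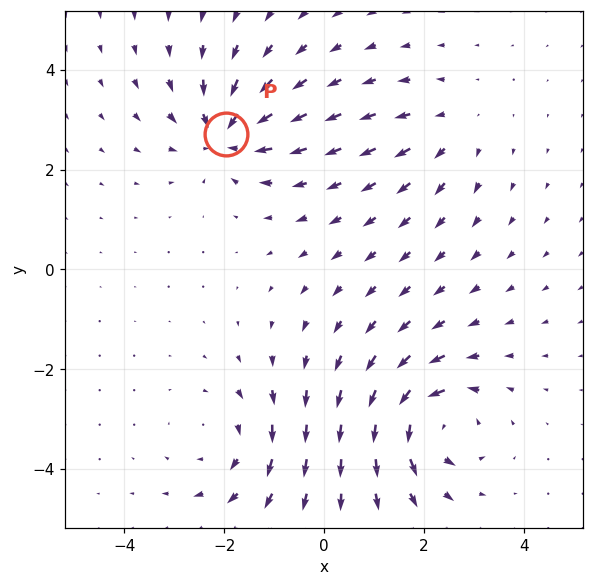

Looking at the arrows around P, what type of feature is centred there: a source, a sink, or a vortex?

sink

At P (-2.0, 2.7) the arrows converge inward. Divergence about -6, curl ≈0 — negative divergence with near-zero curl is a sink.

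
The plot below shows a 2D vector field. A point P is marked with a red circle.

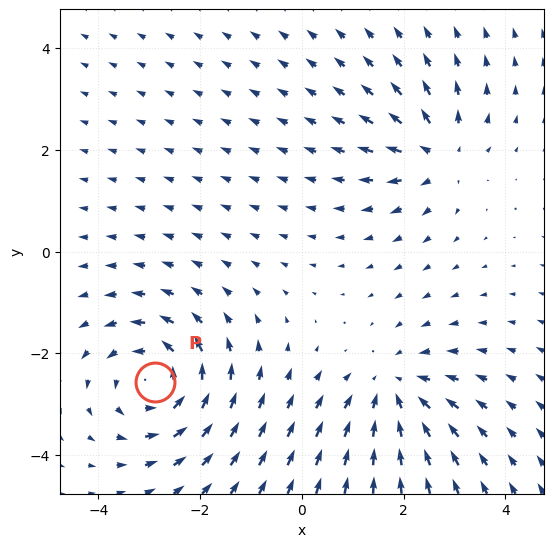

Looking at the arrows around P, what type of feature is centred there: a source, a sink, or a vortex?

vortex

At P (-2.9, -2.6) the arrows circulate counterclockwise. Divergence ≈0, curl about +5 — near-zero divergence with nonzero curl is a vortex.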